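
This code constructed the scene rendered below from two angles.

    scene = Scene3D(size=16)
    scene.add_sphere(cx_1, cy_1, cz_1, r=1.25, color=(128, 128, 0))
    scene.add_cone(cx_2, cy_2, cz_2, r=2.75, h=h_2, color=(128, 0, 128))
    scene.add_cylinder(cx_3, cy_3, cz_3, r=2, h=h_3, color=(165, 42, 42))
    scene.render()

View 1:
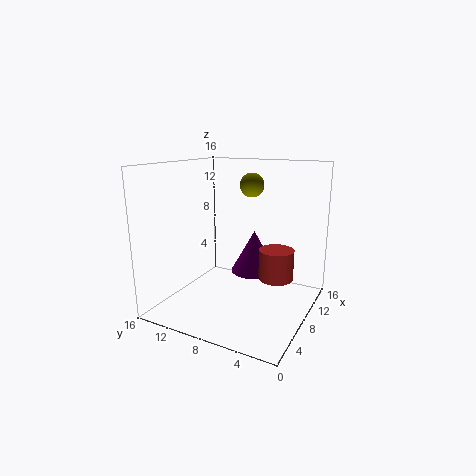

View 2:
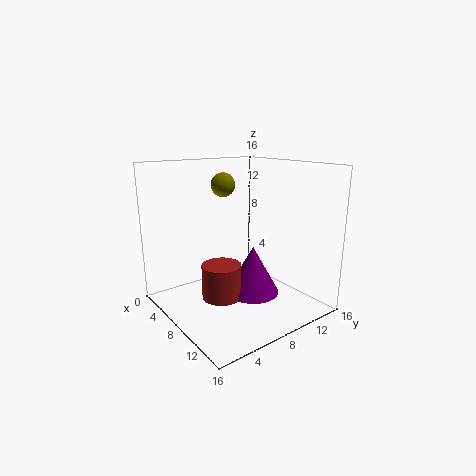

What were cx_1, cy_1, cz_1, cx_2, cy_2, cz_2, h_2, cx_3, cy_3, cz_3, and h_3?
cx_1 = 7.75; cy_1 = 6.25; cz_1 = 14; cx_2 = 11.25; cy_2 = 7.5; cz_2 = 3; h_2 = 5; cx_3 = 10.25; cy_3 = 4.25; cz_3 = 3; h_3 = 3.5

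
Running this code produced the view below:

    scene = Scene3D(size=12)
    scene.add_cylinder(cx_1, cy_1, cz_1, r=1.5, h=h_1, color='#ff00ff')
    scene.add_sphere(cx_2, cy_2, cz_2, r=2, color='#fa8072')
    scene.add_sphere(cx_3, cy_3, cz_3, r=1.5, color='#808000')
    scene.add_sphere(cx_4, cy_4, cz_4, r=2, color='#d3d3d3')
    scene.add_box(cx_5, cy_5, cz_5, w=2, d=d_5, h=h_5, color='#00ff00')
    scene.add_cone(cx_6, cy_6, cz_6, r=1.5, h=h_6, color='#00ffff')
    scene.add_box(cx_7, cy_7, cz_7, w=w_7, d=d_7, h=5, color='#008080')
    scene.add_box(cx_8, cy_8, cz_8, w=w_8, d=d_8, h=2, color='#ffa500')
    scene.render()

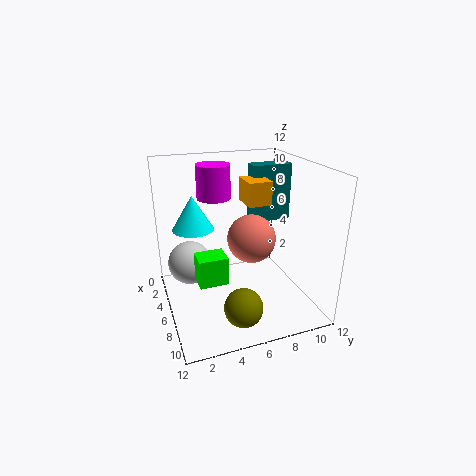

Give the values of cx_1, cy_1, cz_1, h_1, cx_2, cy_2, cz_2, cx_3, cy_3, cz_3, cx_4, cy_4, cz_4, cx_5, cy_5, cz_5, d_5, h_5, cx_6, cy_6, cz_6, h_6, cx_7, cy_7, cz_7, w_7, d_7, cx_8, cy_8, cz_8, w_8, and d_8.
cx_1 = 2.5, cy_1 = 5, cz_1 = 8.5, h_1 = 3, cx_2 = 6.5, cy_2 = 7, cz_2 = 6, cx_3 = 10, cy_3 = 5, cz_3 = 2, cx_4 = 2.5, cy_4 = 2.5, cz_4 = 2.5, cx_5 = 4.5, cy_5 = 2.5, cz_5 = 2, d_5 = 2.5, h_5 = 2.5, cx_6 = 7.5, cy_6 = 2, cz_6 = 8, h_6 = 2.5, cx_7 = 3, cy_7 = 8, cz_7 = 6.5, w_7 = 1.5, d_7 = 3.5, cx_8 = 3.5, cy_8 = 7, cz_8 = 8.5, w_8 = 2.5, d_8 = 2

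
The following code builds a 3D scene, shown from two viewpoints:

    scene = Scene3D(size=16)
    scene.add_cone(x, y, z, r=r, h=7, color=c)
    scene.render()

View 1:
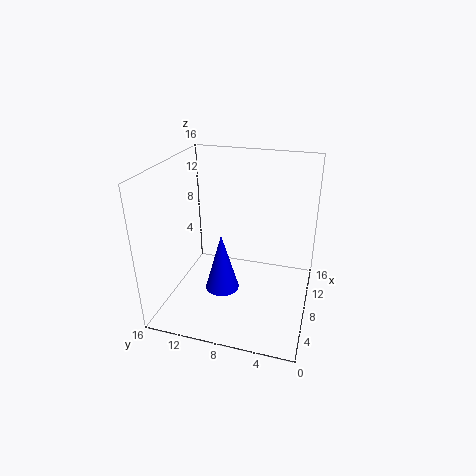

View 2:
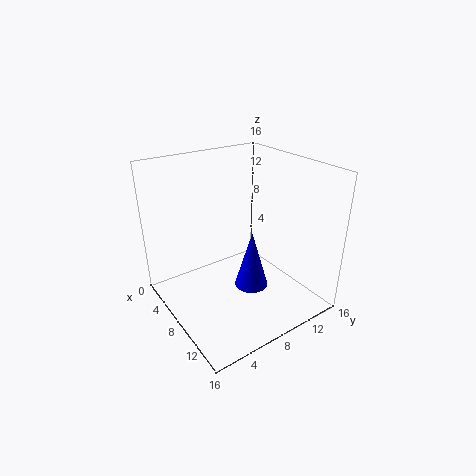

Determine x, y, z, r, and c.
x = 8; y = 10; z = 1; r = 2; c = 'blue'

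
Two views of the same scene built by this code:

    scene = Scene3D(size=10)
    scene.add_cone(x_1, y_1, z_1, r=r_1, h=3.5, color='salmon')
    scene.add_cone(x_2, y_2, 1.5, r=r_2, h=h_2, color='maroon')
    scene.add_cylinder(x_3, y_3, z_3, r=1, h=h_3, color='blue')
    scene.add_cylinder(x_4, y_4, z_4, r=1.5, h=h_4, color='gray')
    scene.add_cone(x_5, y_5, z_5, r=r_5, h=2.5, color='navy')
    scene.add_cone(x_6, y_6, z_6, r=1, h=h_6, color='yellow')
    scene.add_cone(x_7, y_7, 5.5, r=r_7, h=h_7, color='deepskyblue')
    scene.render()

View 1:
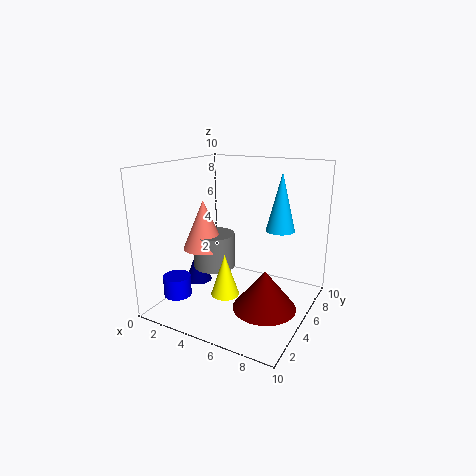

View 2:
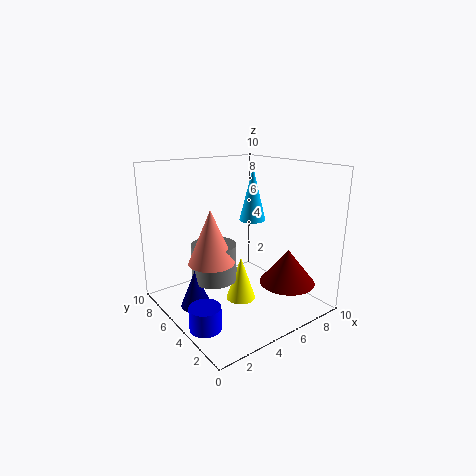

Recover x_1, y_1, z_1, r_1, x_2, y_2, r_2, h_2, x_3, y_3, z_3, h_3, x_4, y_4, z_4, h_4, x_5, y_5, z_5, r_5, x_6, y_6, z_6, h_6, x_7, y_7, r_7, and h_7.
x_1 = 2.5, y_1 = 4.5, z_1 = 4, r_1 = 1.5, x_2 = 8, y_2 = 3, r_2 = 2, h_2 = 2.5, x_3 = 1, y_3 = 3, z_3 = 0.5, h_3 = 1.5, x_4 = 3, y_4 = 5, z_4 = 2.5, h_4 = 2.5, x_5 = 1.5, y_5 = 5, z_5 = 1, r_5 = 1, x_6 = 4.5, y_6 = 4, z_6 = 1, h_6 = 3, x_7 = 7.5, y_7 = 6.5, r_7 = 1, h_7 = 4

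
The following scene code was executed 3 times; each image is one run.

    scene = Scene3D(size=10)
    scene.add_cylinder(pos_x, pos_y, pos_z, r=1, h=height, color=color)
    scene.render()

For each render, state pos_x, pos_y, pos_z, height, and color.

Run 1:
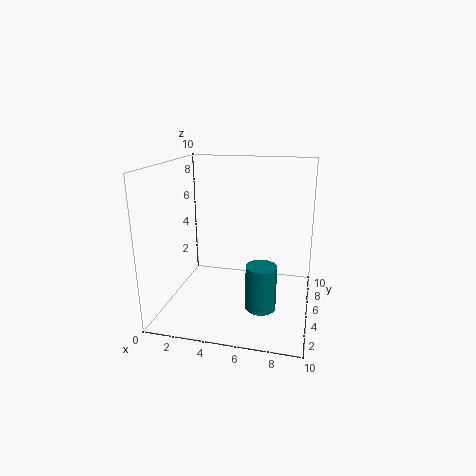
pos_x = 7, pos_y = 3, pos_z = 1, height = 3, color = 'teal'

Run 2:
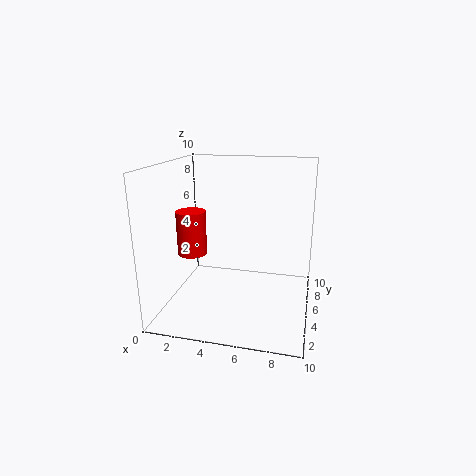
pos_x = 2, pos_y = 4, pos_z = 4, height = 3, color = 'red'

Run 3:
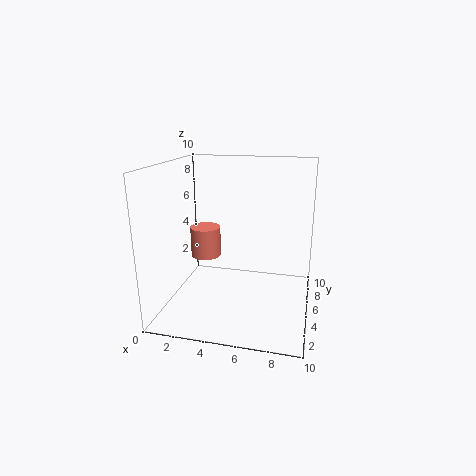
pos_x = 3, pos_y = 4, pos_z = 4, height = 2, color = 'salmon'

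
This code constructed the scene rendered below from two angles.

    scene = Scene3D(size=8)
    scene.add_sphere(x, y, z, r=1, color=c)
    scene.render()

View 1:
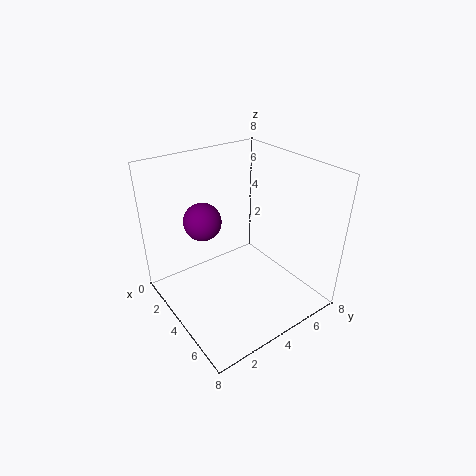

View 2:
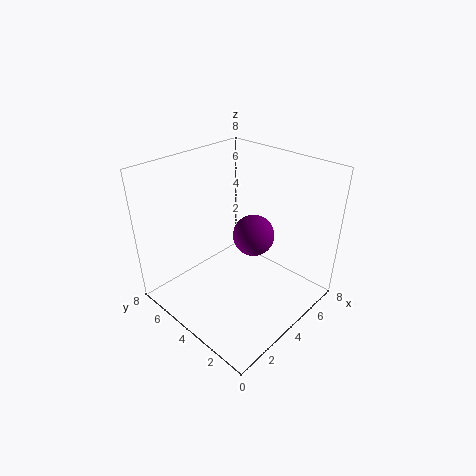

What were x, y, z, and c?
x = 3.25; y = 2.25; z = 5.25; c = 'purple'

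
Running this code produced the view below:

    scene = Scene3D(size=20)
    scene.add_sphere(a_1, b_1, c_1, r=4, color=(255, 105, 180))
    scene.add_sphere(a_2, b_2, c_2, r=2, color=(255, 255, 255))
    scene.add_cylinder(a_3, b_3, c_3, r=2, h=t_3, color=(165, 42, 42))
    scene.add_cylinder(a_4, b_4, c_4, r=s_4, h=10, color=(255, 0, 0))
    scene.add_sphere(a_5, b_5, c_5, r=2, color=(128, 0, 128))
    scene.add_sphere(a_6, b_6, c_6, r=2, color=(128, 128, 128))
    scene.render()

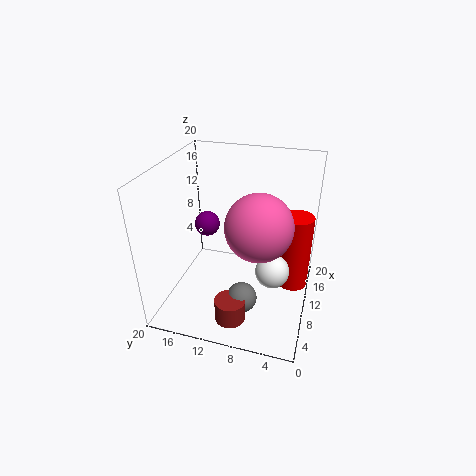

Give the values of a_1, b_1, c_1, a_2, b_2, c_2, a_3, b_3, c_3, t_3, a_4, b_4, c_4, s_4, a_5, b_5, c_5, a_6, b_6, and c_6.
a_1 = 5, b_1 = 6, c_1 = 15, a_2 = 4, b_2 = 4, c_2 = 10, a_3 = 3, b_3 = 9, c_3 = 2, t_3 = 3, a_4 = 9, b_4 = 2, c_4 = 5, s_4 = 2, a_5 = 16, b_5 = 17, c_5 = 8, a_6 = 5, b_6 = 8, c_6 = 4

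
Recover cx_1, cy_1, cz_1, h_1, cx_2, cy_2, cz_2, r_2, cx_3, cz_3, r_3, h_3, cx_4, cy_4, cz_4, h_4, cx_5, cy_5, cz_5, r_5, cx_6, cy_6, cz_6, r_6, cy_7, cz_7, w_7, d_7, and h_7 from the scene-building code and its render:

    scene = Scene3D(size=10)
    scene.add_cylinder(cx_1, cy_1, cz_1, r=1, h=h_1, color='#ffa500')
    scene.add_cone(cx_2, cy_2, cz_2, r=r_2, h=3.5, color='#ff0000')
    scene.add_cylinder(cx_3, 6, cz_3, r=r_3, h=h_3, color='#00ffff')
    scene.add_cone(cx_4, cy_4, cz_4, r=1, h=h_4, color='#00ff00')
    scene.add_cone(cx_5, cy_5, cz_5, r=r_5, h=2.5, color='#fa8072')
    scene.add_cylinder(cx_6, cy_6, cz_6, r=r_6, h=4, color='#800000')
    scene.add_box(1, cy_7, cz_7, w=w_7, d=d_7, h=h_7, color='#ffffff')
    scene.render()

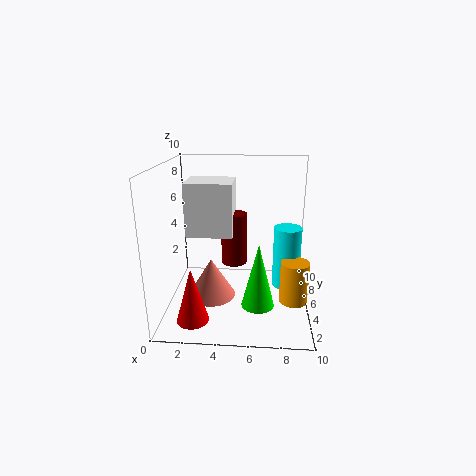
cx_1 = 9
cy_1 = 4.5
cz_1 = 0.5
h_1 = 3
cx_2 = 2.5
cy_2 = 1
cz_2 = 1
r_2 = 1
cx_3 = 8.5
cz_3 = 1
r_3 = 1
h_3 = 4.5
cx_4 = 6.5
cy_4 = 1.5
cz_4 = 2
h_4 = 4
cx_5 = 3.5
cy_5 = 2.5
cz_5 = 2
r_5 = 1.5
cx_6 = 4.5
cy_6 = 7.5
cz_6 = 2
r_6 = 1
cy_7 = 6
cz_7 = 4.5
w_7 = 3.5
d_7 = 3
h_7 = 4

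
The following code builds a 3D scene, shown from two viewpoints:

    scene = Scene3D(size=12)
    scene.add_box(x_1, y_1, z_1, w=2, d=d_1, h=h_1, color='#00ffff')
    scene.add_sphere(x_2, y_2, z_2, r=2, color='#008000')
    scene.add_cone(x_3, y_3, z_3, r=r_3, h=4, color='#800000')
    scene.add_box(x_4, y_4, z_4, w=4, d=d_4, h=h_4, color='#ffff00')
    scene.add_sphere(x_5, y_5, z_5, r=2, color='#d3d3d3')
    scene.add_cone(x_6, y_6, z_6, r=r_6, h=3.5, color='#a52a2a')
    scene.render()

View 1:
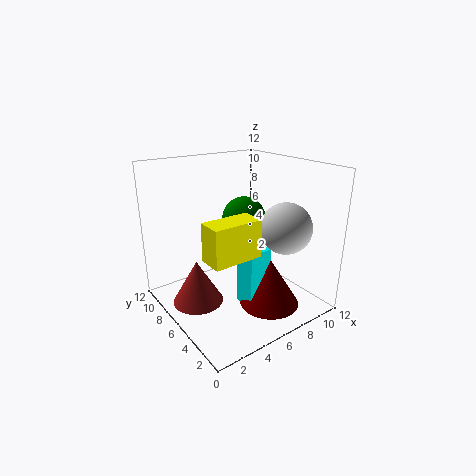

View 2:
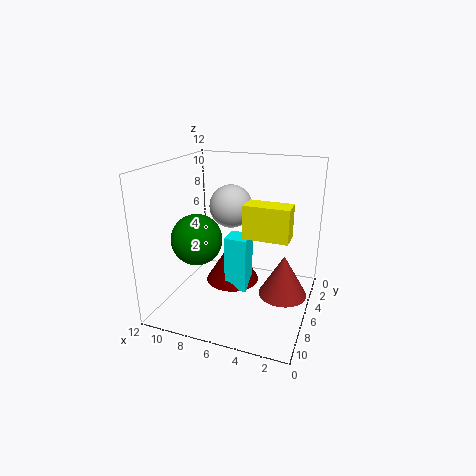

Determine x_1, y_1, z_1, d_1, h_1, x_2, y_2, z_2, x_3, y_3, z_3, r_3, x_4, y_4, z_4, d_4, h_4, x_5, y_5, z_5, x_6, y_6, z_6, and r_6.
x_1 = 5.5; y_1 = 3.5; z_1 = 0.5; d_1 = 2; h_1 = 5; x_2 = 8.5; y_2 = 8.5; z_2 = 6.5; x_3 = 7.5; y_3 = 3.5; z_3 = 0.5; r_3 = 2.5; x_4 = 2; y_4 = 3; z_4 = 5.5; d_4 = 2; h_4 = 3; x_5 = 8; y_5 = 2.5; z_5 = 7.5; x_6 = 2; y_6 = 6; z_6 = 1.5; r_6 = 2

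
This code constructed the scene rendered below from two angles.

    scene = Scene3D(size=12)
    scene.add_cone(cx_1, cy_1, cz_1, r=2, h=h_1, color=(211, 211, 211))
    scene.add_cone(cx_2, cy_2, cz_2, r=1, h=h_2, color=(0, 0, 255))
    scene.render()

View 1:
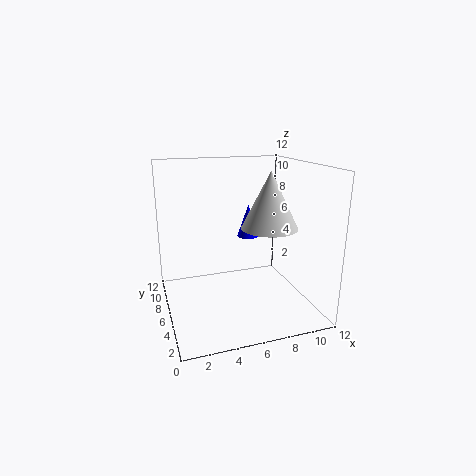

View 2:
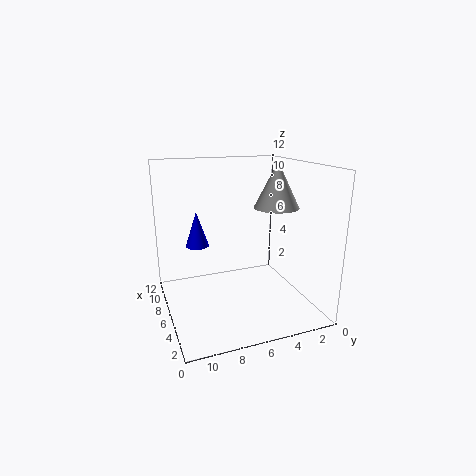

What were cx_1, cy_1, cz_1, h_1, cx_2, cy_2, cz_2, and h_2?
cx_1 = 7, cy_1 = 2, cz_1 = 8, h_1 = 4, cx_2 = 8, cy_2 = 9, cz_2 = 5, h_2 = 3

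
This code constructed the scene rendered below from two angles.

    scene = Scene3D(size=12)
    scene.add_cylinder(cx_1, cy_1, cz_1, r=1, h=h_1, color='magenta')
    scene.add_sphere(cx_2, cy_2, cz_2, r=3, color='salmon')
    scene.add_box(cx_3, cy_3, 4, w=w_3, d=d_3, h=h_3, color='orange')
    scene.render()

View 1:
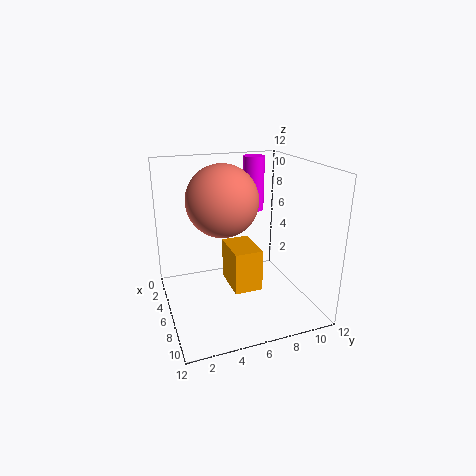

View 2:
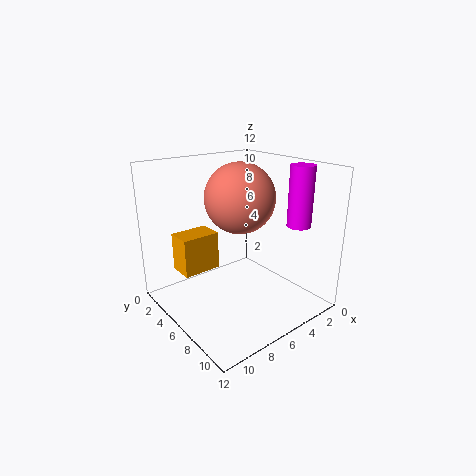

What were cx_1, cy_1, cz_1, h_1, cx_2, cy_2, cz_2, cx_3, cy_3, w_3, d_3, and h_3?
cx_1 = 2
cy_1 = 9
cz_1 = 7
h_1 = 5
cx_2 = 5
cy_2 = 5
cz_2 = 9
cx_3 = 8
cy_3 = 4
w_3 = 3
d_3 = 2
h_3 = 3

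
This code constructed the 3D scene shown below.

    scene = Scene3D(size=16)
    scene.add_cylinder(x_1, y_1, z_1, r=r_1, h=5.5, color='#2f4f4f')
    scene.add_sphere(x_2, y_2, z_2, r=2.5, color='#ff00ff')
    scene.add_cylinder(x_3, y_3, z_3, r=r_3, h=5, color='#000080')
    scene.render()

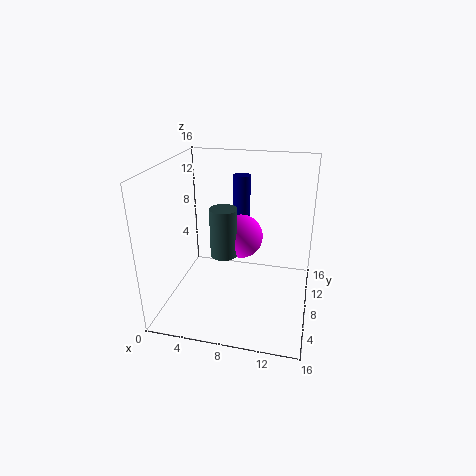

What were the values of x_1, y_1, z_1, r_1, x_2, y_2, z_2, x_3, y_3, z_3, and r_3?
x_1 = 6.5, y_1 = 7.5, z_1 = 6, r_1 = 1.5, x_2 = 8, y_2 = 9.5, z_2 = 7.5, x_3 = 7.5, y_3 = 12, z_3 = 9, r_3 = 1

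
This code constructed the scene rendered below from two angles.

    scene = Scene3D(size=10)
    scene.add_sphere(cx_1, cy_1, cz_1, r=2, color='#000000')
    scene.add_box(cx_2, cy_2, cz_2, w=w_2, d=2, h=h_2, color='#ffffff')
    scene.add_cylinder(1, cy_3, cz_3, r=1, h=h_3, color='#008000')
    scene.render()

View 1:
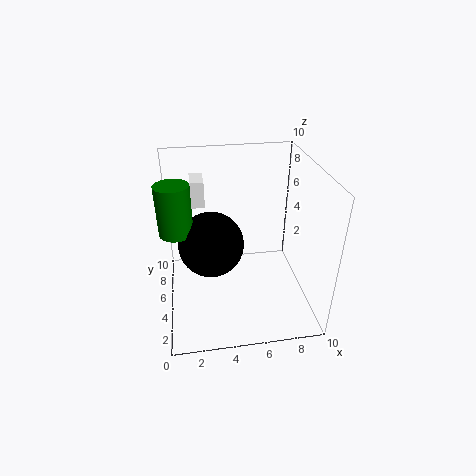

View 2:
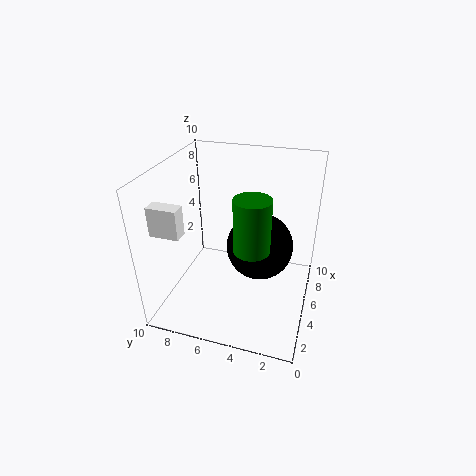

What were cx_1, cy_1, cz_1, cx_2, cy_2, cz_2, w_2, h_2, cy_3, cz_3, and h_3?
cx_1 = 3; cy_1 = 3; cz_1 = 6; cx_2 = 2; cy_2 = 8; cz_2 = 6; w_2 = 1; h_2 = 2; cy_3 = 3; cz_3 = 7; h_3 = 3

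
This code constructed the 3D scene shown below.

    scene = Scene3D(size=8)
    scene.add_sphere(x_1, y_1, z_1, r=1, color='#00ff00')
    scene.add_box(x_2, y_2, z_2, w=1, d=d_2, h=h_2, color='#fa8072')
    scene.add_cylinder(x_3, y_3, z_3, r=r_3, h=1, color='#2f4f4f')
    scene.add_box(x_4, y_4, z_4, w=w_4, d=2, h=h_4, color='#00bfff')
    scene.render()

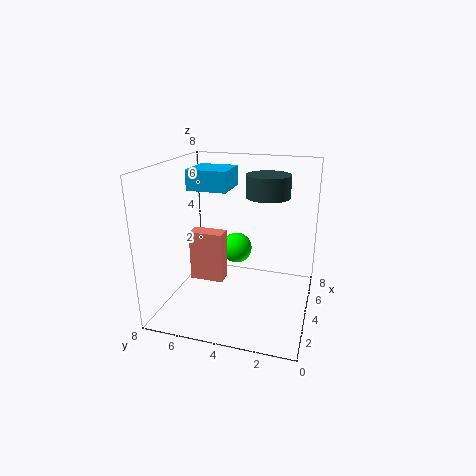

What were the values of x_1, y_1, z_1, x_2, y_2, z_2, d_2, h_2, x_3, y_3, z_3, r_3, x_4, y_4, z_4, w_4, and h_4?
x_1 = 7, y_1 = 5, z_1 = 2, x_2 = 4, y_2 = 5, z_2 = 1, d_2 = 2, h_2 = 3, x_3 = 2, y_3 = 2, z_3 = 7, r_3 = 1, x_4 = 2, y_4 = 4, z_4 = 7, w_4 = 2, h_4 = 1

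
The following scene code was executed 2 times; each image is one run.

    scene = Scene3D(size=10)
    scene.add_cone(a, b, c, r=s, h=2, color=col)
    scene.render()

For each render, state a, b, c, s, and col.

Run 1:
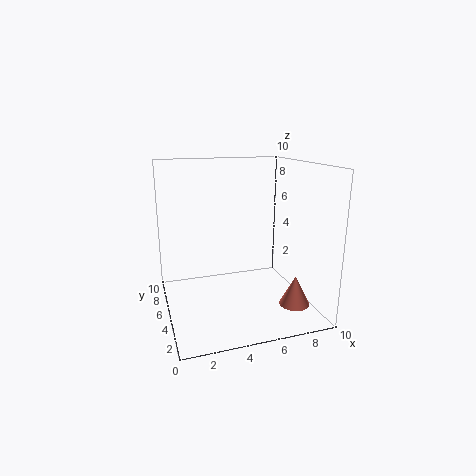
a = 8; b = 2; c = 1; s = 1; col = 'salmon'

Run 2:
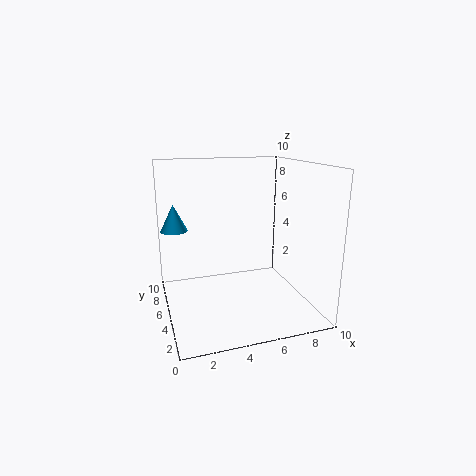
a = 1; b = 8; c = 5; s = 1; col = 'deepskyblue'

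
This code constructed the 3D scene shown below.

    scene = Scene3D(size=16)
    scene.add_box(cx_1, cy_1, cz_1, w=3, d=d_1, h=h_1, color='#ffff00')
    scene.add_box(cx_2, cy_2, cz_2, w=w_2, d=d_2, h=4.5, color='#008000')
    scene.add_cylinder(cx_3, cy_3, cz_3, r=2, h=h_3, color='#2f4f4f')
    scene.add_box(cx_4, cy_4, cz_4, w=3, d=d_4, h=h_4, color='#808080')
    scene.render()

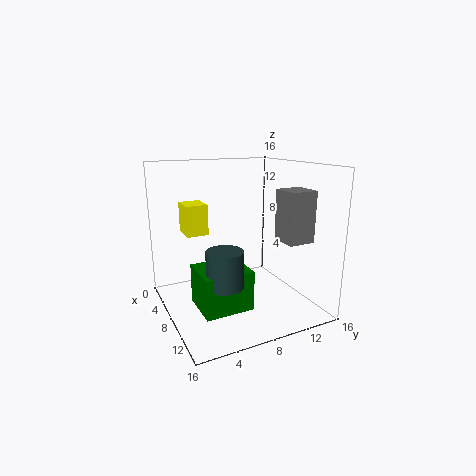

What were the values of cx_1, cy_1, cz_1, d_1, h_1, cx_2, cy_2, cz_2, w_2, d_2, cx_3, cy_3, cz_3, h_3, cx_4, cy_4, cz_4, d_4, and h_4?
cx_1 = 2.5
cy_1 = 3
cz_1 = 8
d_1 = 2.5
h_1 = 3.5
cx_2 = 6
cy_2 = 3
cz_2 = 0.5
w_2 = 5
d_2 = 5.5
cx_3 = 10
cy_3 = 5.5
cz_3 = 3.5
h_3 = 4
cx_4 = 10
cy_4 = 11.5
cz_4 = 8
d_4 = 3
h_4 = 5.5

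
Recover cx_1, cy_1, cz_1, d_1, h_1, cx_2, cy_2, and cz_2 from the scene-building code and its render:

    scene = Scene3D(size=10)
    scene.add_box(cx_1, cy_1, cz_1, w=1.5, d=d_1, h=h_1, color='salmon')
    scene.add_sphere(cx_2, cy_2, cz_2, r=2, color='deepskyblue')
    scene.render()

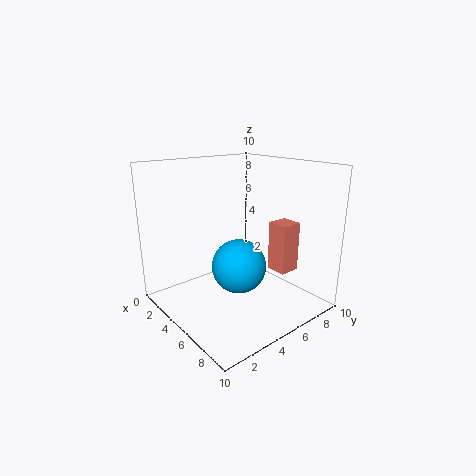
cx_1 = 6, cy_1 = 7, cz_1 = 2.5, d_1 = 1.5, h_1 = 3.5, cx_2 = 4.5, cy_2 = 5.5, cz_2 = 2.5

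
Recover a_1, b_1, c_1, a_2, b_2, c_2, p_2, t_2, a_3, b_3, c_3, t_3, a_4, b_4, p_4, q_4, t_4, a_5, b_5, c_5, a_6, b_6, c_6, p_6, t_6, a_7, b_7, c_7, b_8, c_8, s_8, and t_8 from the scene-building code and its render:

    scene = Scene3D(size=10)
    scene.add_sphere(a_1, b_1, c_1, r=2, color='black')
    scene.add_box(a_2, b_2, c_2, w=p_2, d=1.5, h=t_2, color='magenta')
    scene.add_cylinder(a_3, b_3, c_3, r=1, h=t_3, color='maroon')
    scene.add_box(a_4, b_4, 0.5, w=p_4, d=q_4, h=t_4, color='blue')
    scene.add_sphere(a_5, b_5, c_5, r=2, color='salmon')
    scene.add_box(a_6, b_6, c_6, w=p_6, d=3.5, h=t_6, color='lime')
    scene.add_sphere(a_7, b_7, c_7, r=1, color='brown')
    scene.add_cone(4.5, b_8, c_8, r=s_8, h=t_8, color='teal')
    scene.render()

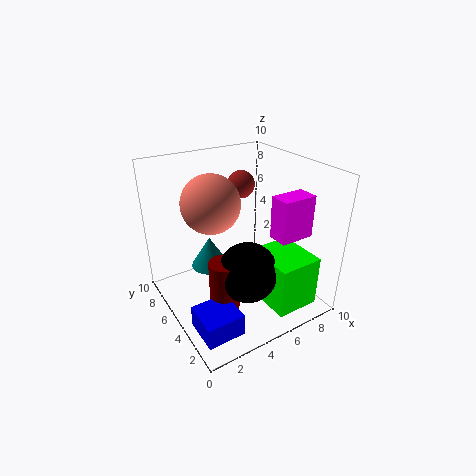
a_1 = 4.5, b_1 = 3, c_1 = 3.5, a_2 = 7, b_2 = 2.5, c_2 = 5, p_2 = 2.5, t_2 = 3, a_3 = 3, b_3 = 3.5, c_3 = 1, t_3 = 3.5, a_4 = 0.5, b_4 = 1, p_4 = 2.5, q_4 = 2.5, t_4 = 1.5, a_5 = 3.5, b_5 = 6, c_5 = 7.5, a_6 = 5.5, b_6 = 0.5, c_6 = 1, p_6 = 3, t_6 = 3.5, a_7 = 6.5, b_7 = 7, c_7 = 8, b_8 = 8.5, c_8 = 1, s_8 = 1.5, t_8 = 2.5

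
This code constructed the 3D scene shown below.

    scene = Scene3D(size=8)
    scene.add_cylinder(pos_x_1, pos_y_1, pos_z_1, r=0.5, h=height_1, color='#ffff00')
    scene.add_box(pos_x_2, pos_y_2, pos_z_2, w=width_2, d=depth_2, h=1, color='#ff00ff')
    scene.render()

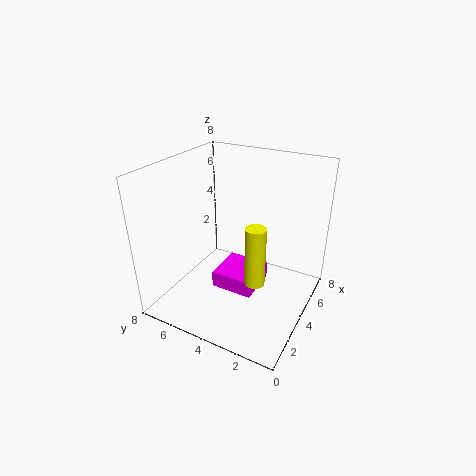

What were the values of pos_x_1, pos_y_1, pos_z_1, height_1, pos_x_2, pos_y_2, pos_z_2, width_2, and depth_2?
pos_x_1 = 2; pos_y_1 = 2; pos_z_1 = 3; height_1 = 3; pos_x_2 = 3.5; pos_y_2 = 3; pos_z_2 = 0.5; width_2 = 2.5; depth_2 = 2.5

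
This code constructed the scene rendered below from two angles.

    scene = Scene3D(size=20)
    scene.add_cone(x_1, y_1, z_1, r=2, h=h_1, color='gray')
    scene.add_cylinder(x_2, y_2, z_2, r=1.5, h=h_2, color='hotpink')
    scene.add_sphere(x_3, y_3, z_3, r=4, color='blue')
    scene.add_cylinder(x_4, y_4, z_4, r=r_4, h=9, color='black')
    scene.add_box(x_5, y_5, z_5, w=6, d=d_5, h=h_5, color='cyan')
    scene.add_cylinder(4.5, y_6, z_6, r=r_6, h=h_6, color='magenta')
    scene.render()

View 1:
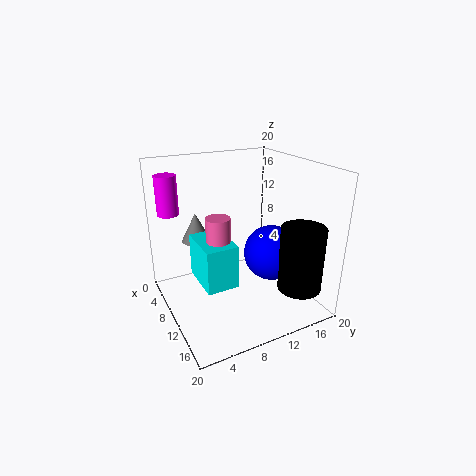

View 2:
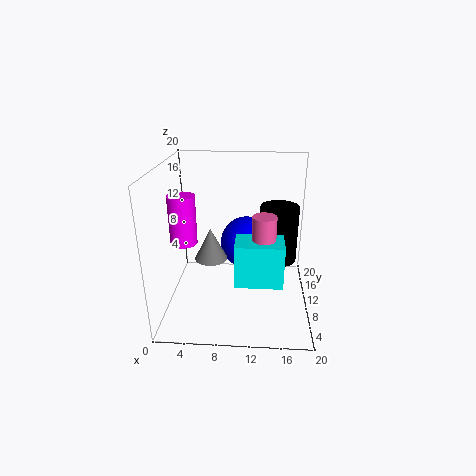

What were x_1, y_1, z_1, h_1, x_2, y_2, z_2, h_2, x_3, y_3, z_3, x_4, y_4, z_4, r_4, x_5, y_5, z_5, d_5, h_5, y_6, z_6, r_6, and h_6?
x_1 = 7
y_1 = 5
z_1 = 9.5
h_1 = 4
x_2 = 13.5
y_2 = 5.5
z_2 = 11
h_2 = 4
x_3 = 11
y_3 = 15
z_3 = 7
x_4 = 16
y_4 = 16.5
z_4 = 3.5
r_4 = 3
x_5 = 10
y_5 = 3
z_5 = 6.5
d_5 = 4
h_5 = 5.5
y_6 = 2
z_6 = 13
r_6 = 1.5
h_6 = 5.5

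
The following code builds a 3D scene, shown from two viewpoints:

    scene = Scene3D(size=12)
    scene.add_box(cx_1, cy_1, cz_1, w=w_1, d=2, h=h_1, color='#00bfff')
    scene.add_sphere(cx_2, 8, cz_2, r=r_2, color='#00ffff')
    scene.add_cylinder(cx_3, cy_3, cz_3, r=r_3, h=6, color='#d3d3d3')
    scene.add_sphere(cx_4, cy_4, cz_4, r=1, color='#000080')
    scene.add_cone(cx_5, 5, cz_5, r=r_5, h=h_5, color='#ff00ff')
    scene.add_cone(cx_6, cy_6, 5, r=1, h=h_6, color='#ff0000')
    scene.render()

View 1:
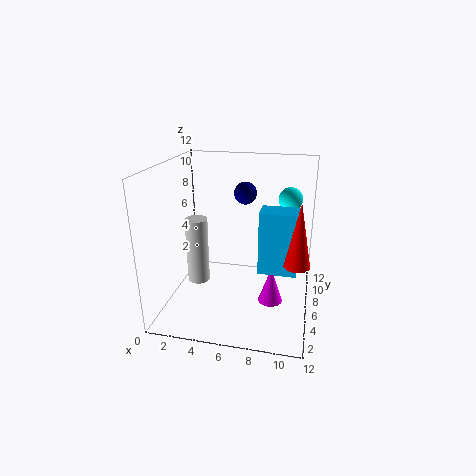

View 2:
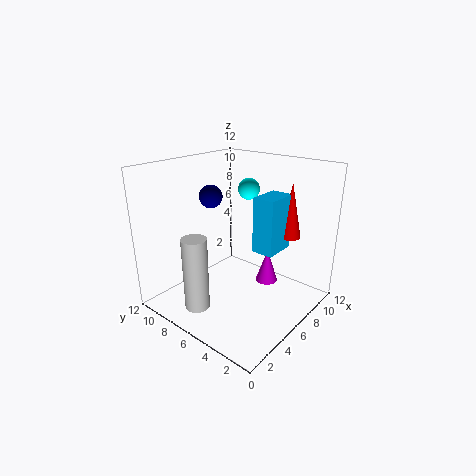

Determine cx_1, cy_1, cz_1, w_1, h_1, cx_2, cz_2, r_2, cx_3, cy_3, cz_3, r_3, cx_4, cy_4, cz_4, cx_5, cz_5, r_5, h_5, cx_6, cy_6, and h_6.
cx_1 = 8
cy_1 = 4
cz_1 = 4
w_1 = 3
h_1 = 5
cx_2 = 10
cz_2 = 9
r_2 = 1
cx_3 = 2
cy_3 = 7
cz_3 = 1
r_3 = 1
cx_4 = 6
cy_4 = 9
cz_4 = 9
cx_5 = 9
cz_5 = 1
r_5 = 1
h_5 = 3
cx_6 = 11
cy_6 = 4
h_6 = 5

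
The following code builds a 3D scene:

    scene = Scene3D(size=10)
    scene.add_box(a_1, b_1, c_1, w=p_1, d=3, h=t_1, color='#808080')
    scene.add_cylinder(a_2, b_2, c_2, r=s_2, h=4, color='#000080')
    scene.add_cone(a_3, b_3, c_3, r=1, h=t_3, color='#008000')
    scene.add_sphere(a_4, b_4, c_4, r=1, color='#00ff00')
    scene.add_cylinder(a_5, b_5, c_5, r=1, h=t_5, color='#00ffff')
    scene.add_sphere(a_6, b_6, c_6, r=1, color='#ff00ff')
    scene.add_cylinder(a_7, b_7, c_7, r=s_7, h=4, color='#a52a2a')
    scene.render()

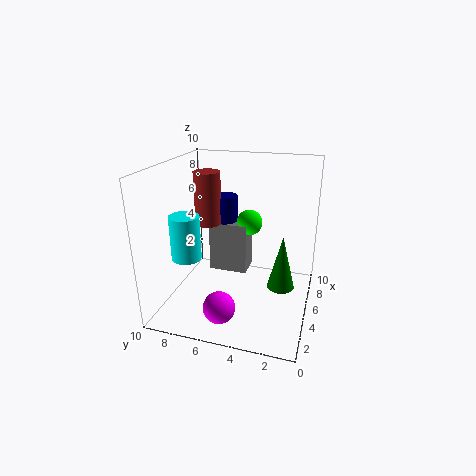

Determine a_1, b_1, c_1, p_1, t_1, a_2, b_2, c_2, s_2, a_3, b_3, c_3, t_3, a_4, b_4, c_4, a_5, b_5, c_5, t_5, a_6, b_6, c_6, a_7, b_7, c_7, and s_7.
a_1 = 7, b_1 = 5, c_1 = 1, p_1 = 2, t_1 = 4, a_2 = 8, b_2 = 7, c_2 = 3, s_2 = 1, a_3 = 6, b_3 = 2, c_3 = 1, t_3 = 4, a_4 = 8, b_4 = 5, c_4 = 5, a_5 = 3, b_5 = 8, c_5 = 4, t_5 = 3, a_6 = 1, b_6 = 5, c_6 = 2, a_7 = 7, b_7 = 8, c_7 = 5, s_7 = 1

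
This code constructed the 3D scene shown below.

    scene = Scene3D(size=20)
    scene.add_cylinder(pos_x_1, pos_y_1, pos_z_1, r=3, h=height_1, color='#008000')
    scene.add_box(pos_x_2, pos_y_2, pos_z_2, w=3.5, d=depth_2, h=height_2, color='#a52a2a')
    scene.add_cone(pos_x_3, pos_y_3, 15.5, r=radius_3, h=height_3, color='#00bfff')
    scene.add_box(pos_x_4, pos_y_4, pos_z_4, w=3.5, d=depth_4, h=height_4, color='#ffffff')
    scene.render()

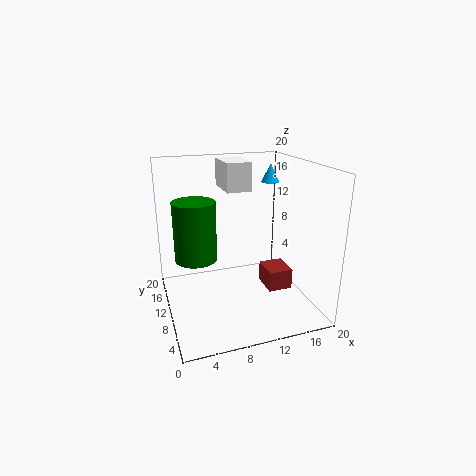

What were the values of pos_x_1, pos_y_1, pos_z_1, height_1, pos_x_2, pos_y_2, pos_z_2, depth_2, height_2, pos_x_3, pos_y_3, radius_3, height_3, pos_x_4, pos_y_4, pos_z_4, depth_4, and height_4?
pos_x_1 = 4.5, pos_y_1 = 12.5, pos_z_1 = 6.5, height_1 = 8.5, pos_x_2 = 14, pos_y_2 = 7.5, pos_z_2 = 2, depth_2 = 4, height_2 = 3, pos_x_3 = 18.5, pos_y_3 = 18.5, radius_3 = 1.5, height_3 = 3, pos_x_4 = 9, pos_y_4 = 11.5, pos_z_4 = 16, depth_4 = 6, height_4 = 4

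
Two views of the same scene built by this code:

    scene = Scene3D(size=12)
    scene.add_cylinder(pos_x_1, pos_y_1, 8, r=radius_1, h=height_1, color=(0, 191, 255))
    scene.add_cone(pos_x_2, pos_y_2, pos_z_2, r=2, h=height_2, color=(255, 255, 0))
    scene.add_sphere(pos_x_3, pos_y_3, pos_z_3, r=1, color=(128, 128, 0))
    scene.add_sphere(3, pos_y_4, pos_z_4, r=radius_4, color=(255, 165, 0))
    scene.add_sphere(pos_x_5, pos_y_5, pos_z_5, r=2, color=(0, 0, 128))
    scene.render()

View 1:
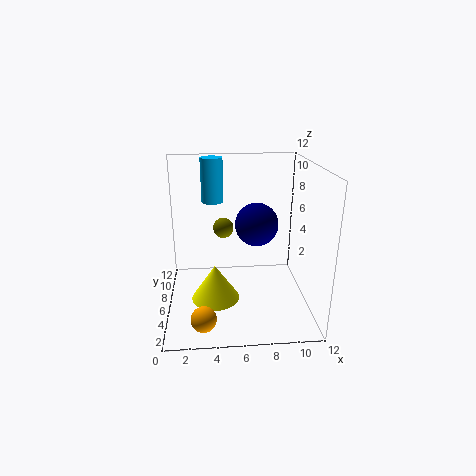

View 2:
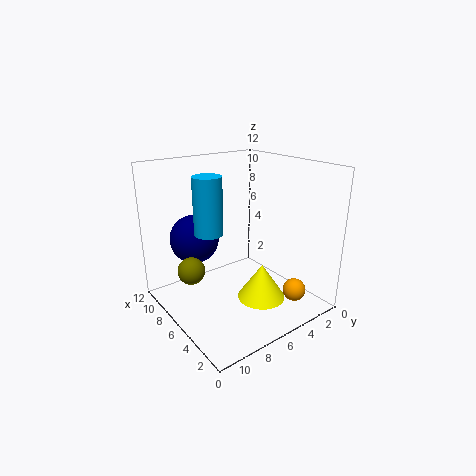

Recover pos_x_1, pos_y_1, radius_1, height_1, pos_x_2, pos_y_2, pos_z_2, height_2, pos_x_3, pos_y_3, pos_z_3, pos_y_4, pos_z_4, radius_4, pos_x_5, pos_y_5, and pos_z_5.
pos_x_1 = 4, pos_y_1 = 10, radius_1 = 1, height_1 = 4, pos_x_2 = 4, pos_y_2 = 5, pos_z_2 = 1, height_2 = 3, pos_x_3 = 5, pos_y_3 = 11, pos_z_3 = 5, pos_y_4 = 2, pos_z_4 = 1, radius_4 = 1, pos_x_5 = 8, pos_y_5 = 9, pos_z_5 = 6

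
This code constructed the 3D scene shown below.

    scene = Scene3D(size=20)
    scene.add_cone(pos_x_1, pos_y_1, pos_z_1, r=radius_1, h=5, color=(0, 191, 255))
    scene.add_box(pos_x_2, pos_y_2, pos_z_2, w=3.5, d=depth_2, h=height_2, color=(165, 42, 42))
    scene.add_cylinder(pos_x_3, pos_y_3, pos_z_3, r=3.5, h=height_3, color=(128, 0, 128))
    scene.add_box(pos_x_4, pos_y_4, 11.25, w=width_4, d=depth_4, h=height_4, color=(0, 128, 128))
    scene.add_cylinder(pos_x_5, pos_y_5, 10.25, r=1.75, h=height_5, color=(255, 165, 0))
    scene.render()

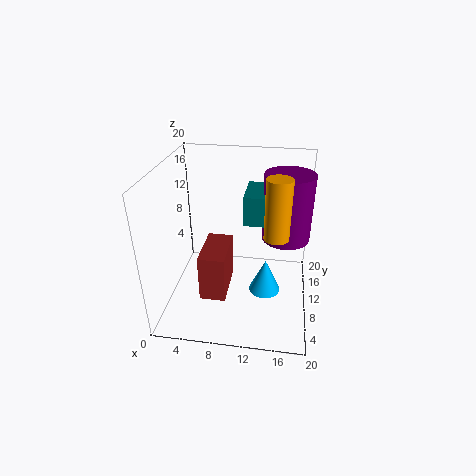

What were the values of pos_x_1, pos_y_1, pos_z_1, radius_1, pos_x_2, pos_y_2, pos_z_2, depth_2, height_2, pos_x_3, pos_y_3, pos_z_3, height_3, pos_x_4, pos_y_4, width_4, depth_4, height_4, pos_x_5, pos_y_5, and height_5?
pos_x_1 = 14; pos_y_1 = 9.75; pos_z_1 = 1.75; radius_1 = 2.25; pos_x_2 = 5.5; pos_y_2 = 4.75; pos_z_2 = 3; depth_2 = 6.75; height_2 = 6.5; pos_x_3 = 16.5; pos_y_3 = 13.75; pos_z_3 = 8.5; height_3 = 9.75; pos_x_4 = 10.5; pos_y_4 = 11.25; width_4 = 6.5; depth_4 = 6.25; height_4 = 4.25; pos_x_5 = 15.25; pos_y_5 = 10.25; height_5 = 8.5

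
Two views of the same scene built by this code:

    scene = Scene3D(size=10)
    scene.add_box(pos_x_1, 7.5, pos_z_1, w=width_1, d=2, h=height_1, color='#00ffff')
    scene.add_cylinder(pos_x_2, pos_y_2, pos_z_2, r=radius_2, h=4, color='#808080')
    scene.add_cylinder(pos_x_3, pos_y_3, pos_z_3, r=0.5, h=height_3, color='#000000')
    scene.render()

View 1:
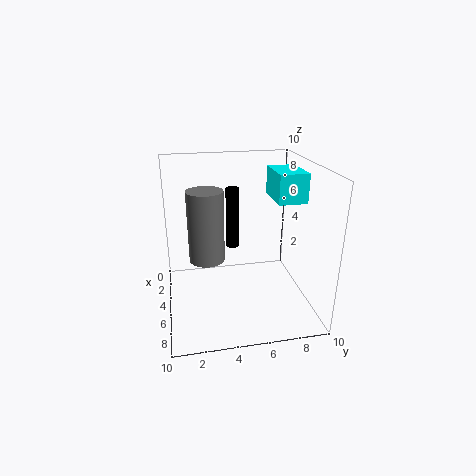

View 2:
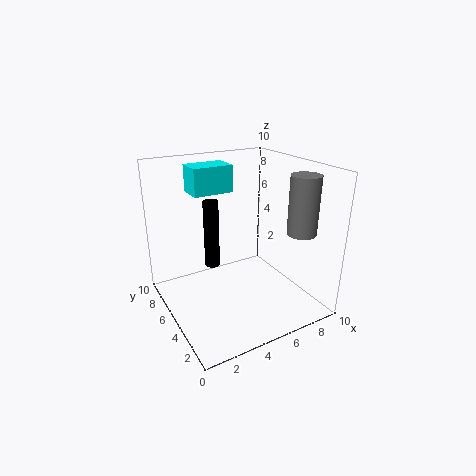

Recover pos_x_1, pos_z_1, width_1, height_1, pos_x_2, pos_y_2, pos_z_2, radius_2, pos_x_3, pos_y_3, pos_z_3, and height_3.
pos_x_1 = 3, pos_z_1 = 7.5, width_1 = 3, height_1 = 2, pos_x_2 = 8.5, pos_y_2 = 2.5, pos_z_2 = 5.5, radius_2 = 1, pos_x_3 = 3, pos_y_3 = 5, pos_z_3 = 3.5, height_3 = 4.5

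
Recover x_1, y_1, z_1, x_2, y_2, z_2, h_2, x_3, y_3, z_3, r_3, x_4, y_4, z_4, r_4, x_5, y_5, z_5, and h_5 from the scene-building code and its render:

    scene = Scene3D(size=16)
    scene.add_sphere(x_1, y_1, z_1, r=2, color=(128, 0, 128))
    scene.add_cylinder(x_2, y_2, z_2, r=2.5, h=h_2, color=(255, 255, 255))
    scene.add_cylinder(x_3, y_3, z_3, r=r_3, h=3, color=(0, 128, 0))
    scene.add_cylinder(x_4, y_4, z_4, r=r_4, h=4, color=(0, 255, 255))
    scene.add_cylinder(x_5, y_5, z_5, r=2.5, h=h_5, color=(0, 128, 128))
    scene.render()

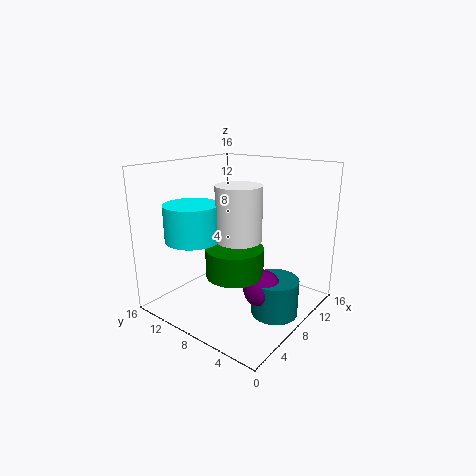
x_1 = 7; y_1 = 4; z_1 = 3.5; x_2 = 7.5; y_2 = 7.5; z_2 = 8; h_2 = 6; x_3 = 5.5; y_3 = 6.5; z_3 = 5; r_3 = 3; x_4 = 4.5; y_4 = 11.5; z_4 = 8; r_4 = 3; x_5 = 8; y_5 = 3; z_5 = 0.5; h_5 = 4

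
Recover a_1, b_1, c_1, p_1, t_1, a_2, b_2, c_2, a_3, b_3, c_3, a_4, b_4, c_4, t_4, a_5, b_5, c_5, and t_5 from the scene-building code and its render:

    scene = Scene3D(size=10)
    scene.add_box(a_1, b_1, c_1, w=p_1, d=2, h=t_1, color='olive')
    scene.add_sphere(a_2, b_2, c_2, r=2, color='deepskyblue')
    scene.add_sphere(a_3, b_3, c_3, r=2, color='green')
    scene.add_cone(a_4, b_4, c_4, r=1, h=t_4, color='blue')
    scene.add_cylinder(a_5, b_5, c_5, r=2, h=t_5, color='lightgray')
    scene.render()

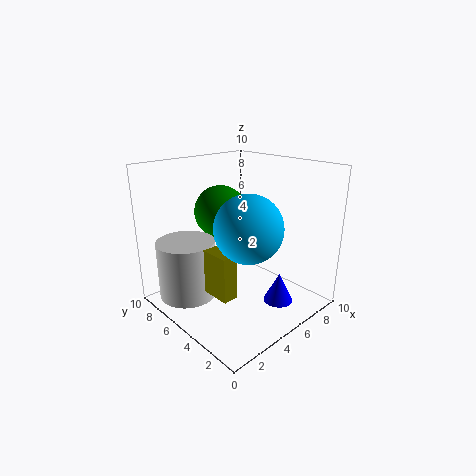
a_1 = 2, b_1 = 3, c_1 = 2, p_1 = 1, t_1 = 3, a_2 = 3, b_2 = 2, c_2 = 7, a_3 = 6, b_3 = 8, c_3 = 6, a_4 = 6, b_4 = 2, c_4 = 1, t_4 = 2, a_5 = 2, b_5 = 7, c_5 = 1, t_5 = 4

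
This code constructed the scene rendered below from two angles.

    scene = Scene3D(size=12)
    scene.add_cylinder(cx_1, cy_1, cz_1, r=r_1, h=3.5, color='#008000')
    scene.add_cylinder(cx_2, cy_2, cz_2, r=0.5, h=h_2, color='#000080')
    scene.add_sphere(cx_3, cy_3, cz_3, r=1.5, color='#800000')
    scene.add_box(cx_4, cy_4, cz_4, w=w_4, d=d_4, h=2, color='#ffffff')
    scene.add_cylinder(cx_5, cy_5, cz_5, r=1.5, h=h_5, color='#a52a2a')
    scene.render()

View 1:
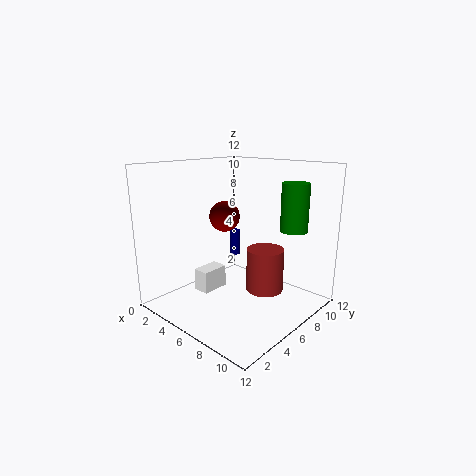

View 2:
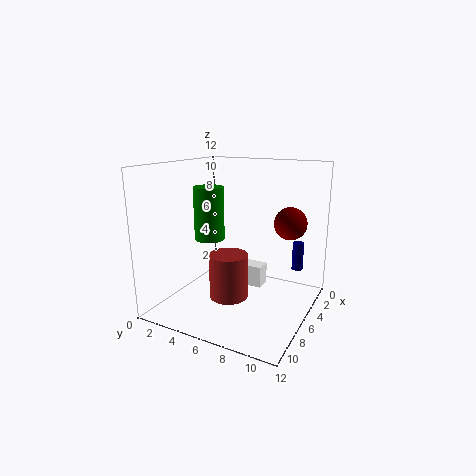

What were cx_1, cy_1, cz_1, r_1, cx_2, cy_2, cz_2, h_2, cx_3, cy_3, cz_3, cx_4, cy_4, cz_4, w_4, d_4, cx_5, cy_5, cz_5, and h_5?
cx_1 = 11
cy_1 = 6.5
cz_1 = 7.5
r_1 = 1
cx_2 = 2
cy_2 = 10
cz_2 = 2.5
h_2 = 2.5
cx_3 = 1.5
cy_3 = 9
cz_3 = 6.5
cx_4 = 2
cy_4 = 4.5
cz_4 = 0.5
w_4 = 1.5
d_4 = 2.5
cx_5 = 8.5
cy_5 = 6.5
cz_5 = 2
h_5 = 3.5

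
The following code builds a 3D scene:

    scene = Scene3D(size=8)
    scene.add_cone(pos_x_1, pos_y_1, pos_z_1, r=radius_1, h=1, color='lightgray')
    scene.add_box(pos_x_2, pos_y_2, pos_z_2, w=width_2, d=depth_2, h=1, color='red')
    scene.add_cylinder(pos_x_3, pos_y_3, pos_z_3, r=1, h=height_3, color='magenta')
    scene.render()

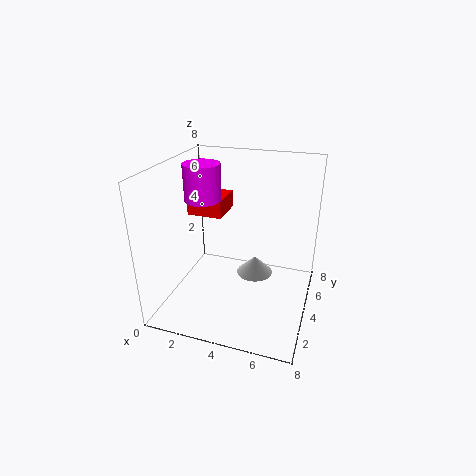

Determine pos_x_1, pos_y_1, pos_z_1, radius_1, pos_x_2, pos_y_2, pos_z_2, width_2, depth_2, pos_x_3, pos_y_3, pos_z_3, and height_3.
pos_x_1 = 5; pos_y_1 = 4; pos_z_1 = 2; radius_1 = 1; pos_x_2 = 1; pos_y_2 = 4; pos_z_2 = 5; width_2 = 2; depth_2 = 2; pos_x_3 = 2; pos_y_3 = 4; pos_z_3 = 6; height_3 = 2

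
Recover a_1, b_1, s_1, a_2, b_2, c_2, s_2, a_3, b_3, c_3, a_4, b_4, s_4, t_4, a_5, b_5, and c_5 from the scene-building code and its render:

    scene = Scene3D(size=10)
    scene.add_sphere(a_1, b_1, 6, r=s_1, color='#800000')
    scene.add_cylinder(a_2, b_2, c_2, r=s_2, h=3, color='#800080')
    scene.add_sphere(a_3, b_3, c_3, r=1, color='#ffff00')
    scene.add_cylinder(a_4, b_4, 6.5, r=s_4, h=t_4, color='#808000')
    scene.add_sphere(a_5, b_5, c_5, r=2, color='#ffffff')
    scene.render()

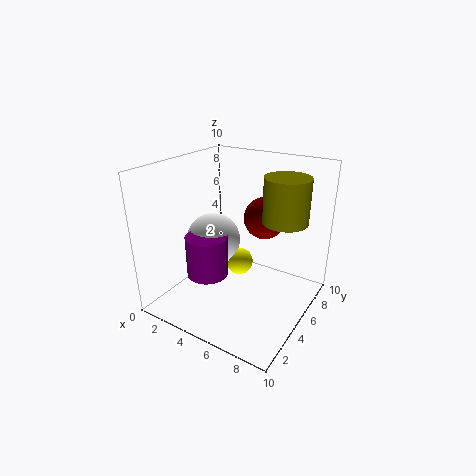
a_1 = 6
b_1 = 7
s_1 = 1.5
a_2 = 3
b_2 = 4
c_2 = 2
s_2 = 1.5
a_3 = 4.5
b_3 = 6
c_3 = 2.5
a_4 = 8
b_4 = 6
s_4 = 1.5
t_4 = 3
a_5 = 2.5
b_5 = 5.5
c_5 = 4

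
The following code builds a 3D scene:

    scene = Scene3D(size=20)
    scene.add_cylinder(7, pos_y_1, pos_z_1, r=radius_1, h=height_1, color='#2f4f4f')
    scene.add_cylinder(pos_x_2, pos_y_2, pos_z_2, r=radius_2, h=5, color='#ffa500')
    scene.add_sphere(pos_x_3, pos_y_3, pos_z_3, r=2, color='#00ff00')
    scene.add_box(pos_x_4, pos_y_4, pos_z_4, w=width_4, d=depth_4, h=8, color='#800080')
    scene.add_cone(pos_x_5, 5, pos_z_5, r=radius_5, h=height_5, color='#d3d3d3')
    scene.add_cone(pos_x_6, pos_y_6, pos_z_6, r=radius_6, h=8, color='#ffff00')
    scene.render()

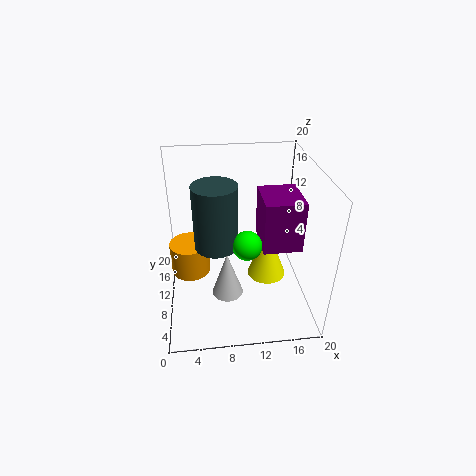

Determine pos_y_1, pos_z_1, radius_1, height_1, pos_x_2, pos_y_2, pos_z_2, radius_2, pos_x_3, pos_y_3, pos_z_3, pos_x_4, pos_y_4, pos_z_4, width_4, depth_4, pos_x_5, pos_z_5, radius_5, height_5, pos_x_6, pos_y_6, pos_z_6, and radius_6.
pos_y_1 = 10, pos_z_1 = 9, radius_1 = 3, height_1 = 9, pos_x_2 = 3, pos_y_2 = 14, pos_z_2 = 2, radius_2 = 3, pos_x_3 = 11, pos_y_3 = 8, pos_z_3 = 10, pos_x_4 = 14, pos_y_4 = 11, pos_z_4 = 6, width_4 = 6, depth_4 = 7, pos_x_5 = 8, pos_z_5 = 5, radius_5 = 2, height_5 = 6, pos_x_6 = 15, pos_y_6 = 13, pos_z_6 = 1, radius_6 = 3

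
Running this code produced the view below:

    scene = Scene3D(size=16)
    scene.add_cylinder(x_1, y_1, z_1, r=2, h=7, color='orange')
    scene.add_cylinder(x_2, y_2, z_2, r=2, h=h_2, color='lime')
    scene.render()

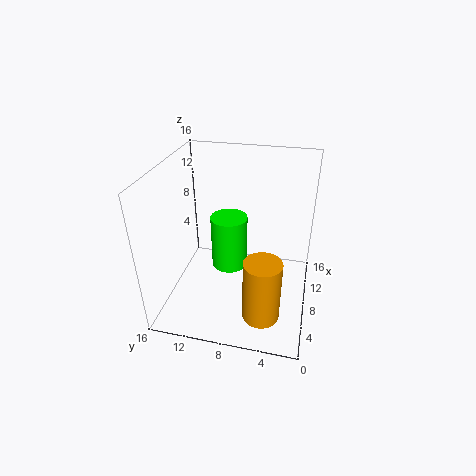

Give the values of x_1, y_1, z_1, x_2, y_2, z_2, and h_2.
x_1 = 4; y_1 = 4.5; z_1 = 1; x_2 = 8; y_2 = 9; z_2 = 4.5; h_2 = 6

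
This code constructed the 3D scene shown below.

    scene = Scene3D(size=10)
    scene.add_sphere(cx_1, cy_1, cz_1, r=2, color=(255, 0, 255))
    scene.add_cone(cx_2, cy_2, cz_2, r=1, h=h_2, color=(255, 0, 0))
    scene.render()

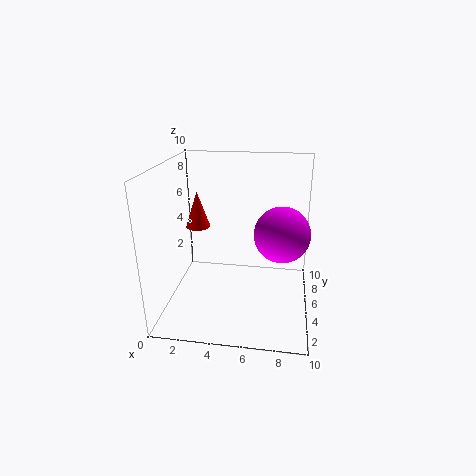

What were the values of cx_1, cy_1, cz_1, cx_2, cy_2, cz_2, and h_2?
cx_1 = 8; cy_1 = 6; cz_1 = 5; cx_2 = 1; cy_2 = 9; cz_2 = 4; h_2 = 3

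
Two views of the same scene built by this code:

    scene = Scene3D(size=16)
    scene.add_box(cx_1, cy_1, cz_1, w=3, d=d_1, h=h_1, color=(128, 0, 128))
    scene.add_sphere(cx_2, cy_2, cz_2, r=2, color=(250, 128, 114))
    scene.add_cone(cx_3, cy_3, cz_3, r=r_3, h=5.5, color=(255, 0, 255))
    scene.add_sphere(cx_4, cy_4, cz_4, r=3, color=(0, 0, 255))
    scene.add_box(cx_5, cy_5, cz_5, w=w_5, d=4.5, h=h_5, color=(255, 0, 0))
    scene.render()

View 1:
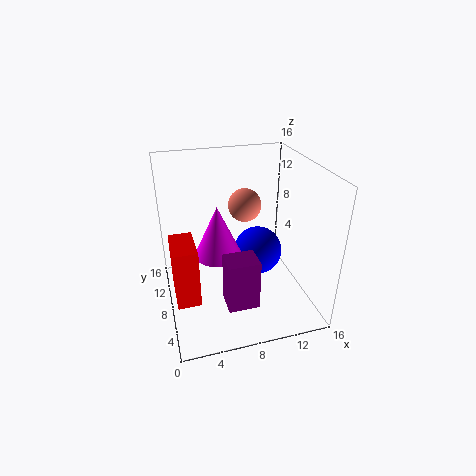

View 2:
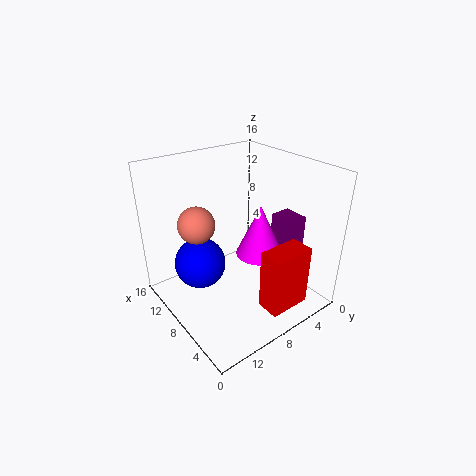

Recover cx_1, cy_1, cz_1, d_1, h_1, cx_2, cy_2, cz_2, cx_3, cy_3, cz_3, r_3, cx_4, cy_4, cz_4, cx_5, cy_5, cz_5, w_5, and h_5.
cx_1 = 5; cy_1 = 0.5; cz_1 = 4.5; d_1 = 2.5; h_1 = 5; cx_2 = 10; cy_2 = 12; cz_2 = 10; cx_3 = 5.5; cy_3 = 7; cz_3 = 7; r_3 = 2.5; cx_4 = 11.5; cy_4 = 11; cz_4 = 4; cx_5 = 0.5; cy_5 = 4.5; cz_5 = 2.5; w_5 = 2.5; h_5 = 6.5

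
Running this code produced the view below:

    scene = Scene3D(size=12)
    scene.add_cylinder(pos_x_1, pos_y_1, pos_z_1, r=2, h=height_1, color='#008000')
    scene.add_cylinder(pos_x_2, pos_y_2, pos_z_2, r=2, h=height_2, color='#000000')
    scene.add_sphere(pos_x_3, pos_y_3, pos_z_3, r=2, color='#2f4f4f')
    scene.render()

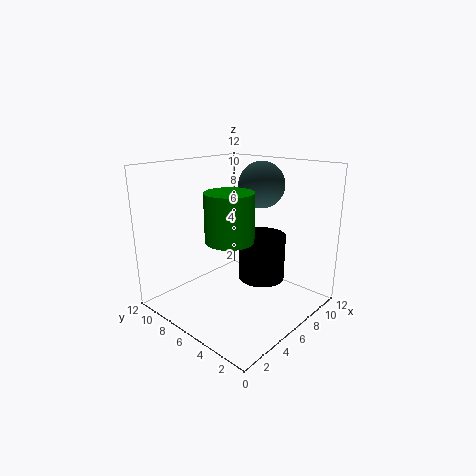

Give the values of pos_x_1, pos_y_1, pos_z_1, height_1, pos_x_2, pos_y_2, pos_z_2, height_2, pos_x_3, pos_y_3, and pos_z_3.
pos_x_1 = 5
pos_y_1 = 6
pos_z_1 = 6
height_1 = 4
pos_x_2 = 8
pos_y_2 = 5
pos_z_2 = 2
height_2 = 4
pos_x_3 = 9
pos_y_3 = 6
pos_z_3 = 10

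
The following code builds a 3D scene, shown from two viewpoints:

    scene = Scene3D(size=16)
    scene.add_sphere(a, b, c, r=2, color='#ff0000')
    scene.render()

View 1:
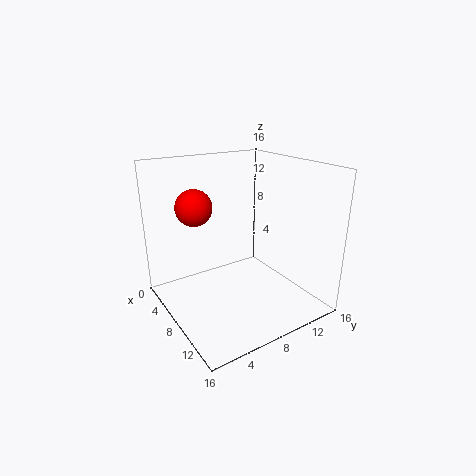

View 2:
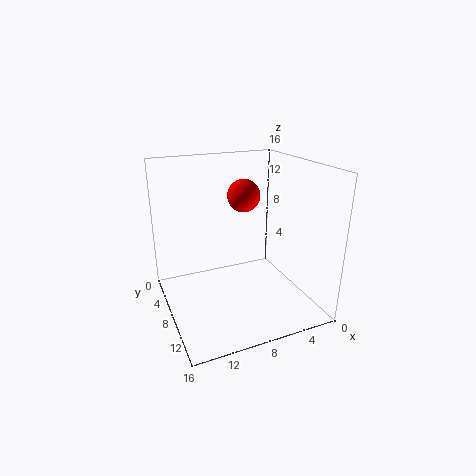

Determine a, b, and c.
a = 5.5, b = 4, c = 11.5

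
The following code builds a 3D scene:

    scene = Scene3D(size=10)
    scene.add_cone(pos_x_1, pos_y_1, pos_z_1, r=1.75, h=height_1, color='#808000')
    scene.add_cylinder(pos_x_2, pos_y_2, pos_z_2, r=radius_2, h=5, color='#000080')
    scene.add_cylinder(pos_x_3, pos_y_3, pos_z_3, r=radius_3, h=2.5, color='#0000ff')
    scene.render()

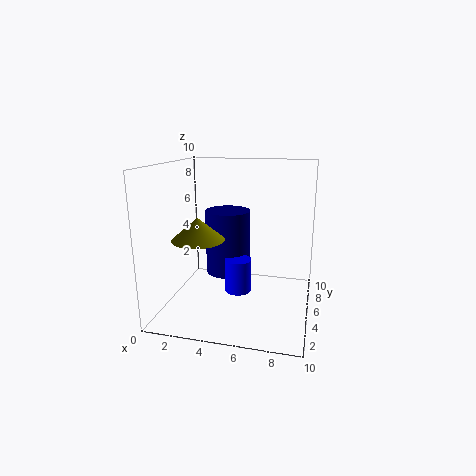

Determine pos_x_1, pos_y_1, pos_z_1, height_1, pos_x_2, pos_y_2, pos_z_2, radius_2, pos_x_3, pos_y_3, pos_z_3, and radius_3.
pos_x_1 = 2.75, pos_y_1 = 3.25, pos_z_1 = 5.25, height_1 = 1.5, pos_x_2 = 3.5, pos_y_2 = 7.75, pos_z_2 = 1.25, radius_2 = 1.75, pos_x_3 = 4.75, pos_y_3 = 6, pos_z_3 = 0.5, radius_3 = 1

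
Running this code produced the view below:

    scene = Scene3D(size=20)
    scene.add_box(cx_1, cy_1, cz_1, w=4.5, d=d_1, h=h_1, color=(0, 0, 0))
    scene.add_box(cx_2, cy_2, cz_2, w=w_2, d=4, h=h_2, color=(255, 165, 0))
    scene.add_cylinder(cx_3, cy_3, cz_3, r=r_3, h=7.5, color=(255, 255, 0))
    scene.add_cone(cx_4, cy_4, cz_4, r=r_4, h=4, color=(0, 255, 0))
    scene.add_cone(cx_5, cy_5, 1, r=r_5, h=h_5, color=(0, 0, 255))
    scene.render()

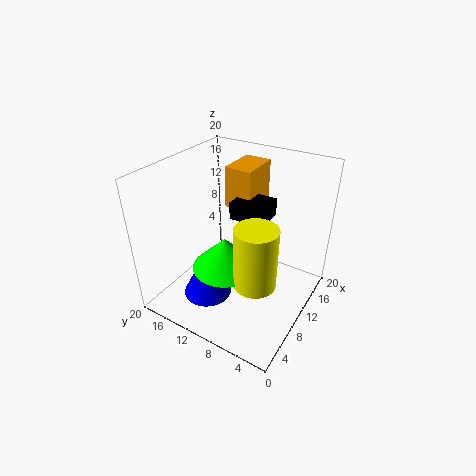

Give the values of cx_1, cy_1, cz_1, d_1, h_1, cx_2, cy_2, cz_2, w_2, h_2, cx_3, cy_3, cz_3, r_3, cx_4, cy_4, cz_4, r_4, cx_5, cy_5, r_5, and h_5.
cx_1 = 11, cy_1 = 7, cz_1 = 12, d_1 = 5, h_1 = 2.5, cx_2 = 13, cy_2 = 10, cz_2 = 12.5, w_2 = 6, h_2 = 6, cx_3 = 4, cy_3 = 4, cz_3 = 9, r_3 = 2.5, cx_4 = 4.5, cy_4 = 8.5, cz_4 = 9.5, r_4 = 4, cx_5 = 7, cy_5 = 13.5, r_5 = 3.5, h_5 = 7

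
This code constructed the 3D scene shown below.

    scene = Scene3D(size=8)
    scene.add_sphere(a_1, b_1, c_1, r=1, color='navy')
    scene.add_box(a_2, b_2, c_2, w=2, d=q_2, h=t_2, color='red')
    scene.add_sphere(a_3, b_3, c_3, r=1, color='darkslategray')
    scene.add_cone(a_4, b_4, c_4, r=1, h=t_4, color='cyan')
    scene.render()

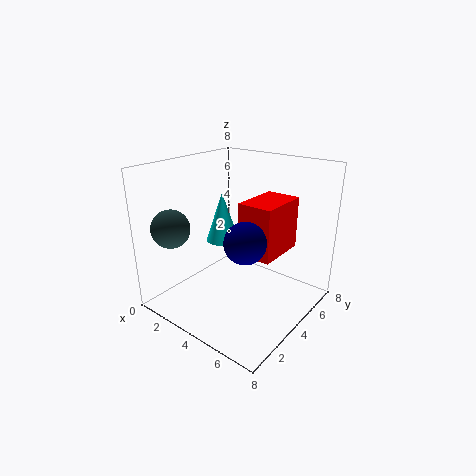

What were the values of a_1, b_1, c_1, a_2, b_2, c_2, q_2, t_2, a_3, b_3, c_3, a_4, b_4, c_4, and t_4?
a_1 = 6; b_1 = 2; c_1 = 5; a_2 = 4; b_2 = 4; c_2 = 3; q_2 = 3; t_2 = 3; a_3 = 2; b_3 = 1; c_3 = 5; a_4 = 2; b_4 = 5; c_4 = 3; t_4 = 3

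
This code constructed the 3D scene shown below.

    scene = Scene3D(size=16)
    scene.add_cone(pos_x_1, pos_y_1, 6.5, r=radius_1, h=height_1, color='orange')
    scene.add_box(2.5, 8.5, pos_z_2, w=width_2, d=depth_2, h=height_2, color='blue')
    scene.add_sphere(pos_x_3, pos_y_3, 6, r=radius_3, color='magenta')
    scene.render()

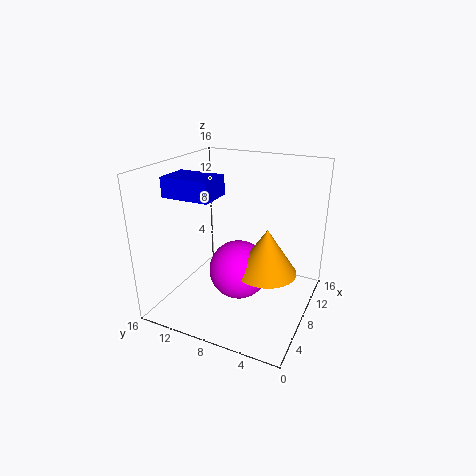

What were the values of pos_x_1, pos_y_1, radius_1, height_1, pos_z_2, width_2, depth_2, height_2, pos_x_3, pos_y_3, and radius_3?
pos_x_1 = 5, pos_y_1 = 3.5, radius_1 = 3, height_1 = 4.5, pos_z_2 = 13.5, width_2 = 3.5, depth_2 = 5, height_2 = 2, pos_x_3 = 5, pos_y_3 = 6.5, radius_3 = 3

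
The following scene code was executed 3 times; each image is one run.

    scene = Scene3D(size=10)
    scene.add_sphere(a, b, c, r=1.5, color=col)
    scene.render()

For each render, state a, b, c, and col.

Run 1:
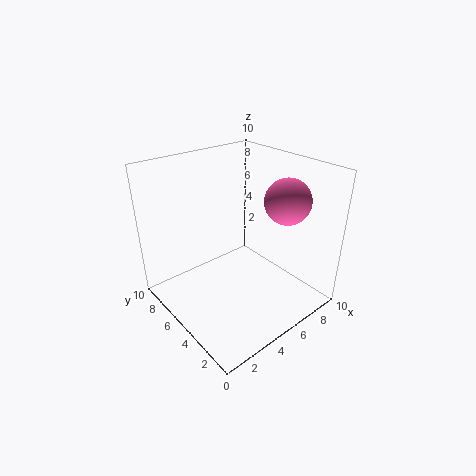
a = 7
b = 2.5
c = 8
col = 'hotpink'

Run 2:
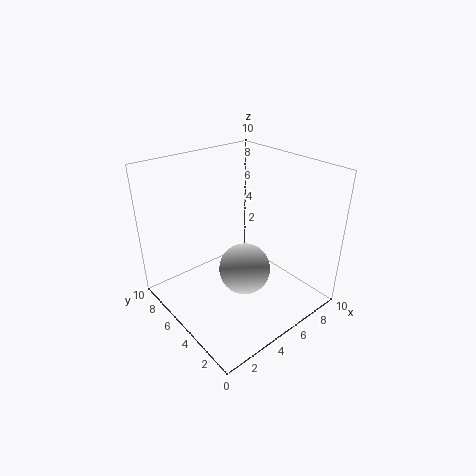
a = 3
b = 2
c = 5
col = 'lightgray'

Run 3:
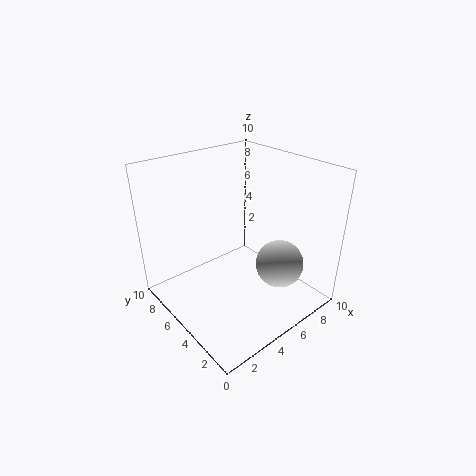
a = 5.5
b = 1.5
c = 4.5
col = 'lightgray'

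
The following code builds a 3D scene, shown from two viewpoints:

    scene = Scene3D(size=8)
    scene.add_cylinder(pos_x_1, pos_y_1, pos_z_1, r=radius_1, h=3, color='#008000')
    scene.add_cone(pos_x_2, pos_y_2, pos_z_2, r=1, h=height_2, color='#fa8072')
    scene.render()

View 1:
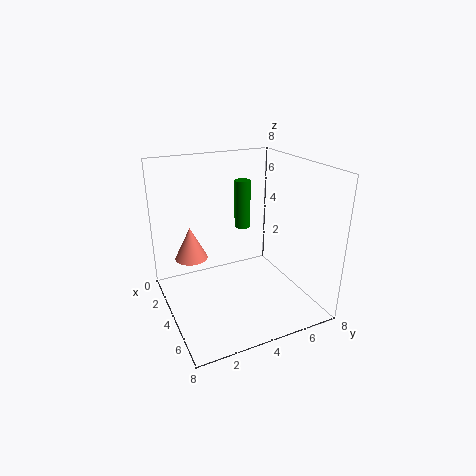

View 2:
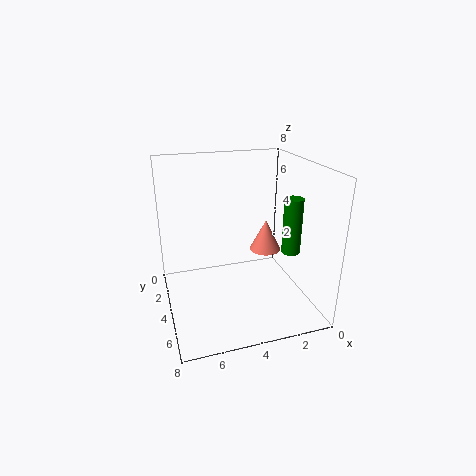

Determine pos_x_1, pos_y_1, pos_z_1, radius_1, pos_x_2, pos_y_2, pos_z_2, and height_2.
pos_x_1 = 1.5; pos_y_1 = 5.5; pos_z_1 = 3.5; radius_1 = 0.5; pos_x_2 = 1.5; pos_y_2 = 2; pos_z_2 = 2; height_2 = 2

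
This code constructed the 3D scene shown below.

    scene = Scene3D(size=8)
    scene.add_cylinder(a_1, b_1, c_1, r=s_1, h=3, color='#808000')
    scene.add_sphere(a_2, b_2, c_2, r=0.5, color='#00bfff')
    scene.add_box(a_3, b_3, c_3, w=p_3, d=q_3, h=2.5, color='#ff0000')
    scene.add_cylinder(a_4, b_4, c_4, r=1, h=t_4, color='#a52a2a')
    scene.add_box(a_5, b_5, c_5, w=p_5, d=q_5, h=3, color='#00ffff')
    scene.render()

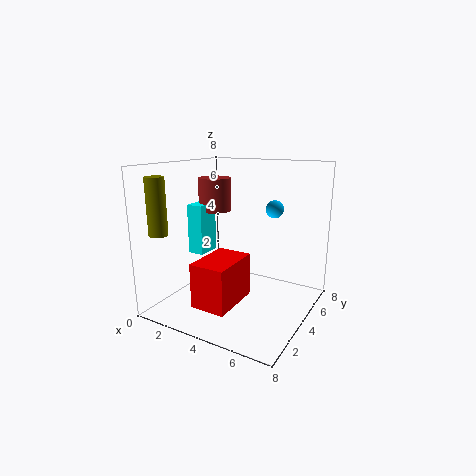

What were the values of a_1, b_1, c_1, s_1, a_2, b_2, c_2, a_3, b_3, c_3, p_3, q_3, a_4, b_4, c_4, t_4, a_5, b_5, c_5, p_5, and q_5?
a_1 = 1
b_1 = 1
c_1 = 4.5
s_1 = 0.5
a_2 = 5.5
b_2 = 5.5
c_2 = 5.5
a_3 = 2.5
b_3 = 1.5
c_3 = 0.5
p_3 = 2
q_3 = 3
a_4 = 1.5
b_4 = 5.5
c_4 = 5
t_4 = 2
a_5 = 0.5
b_5 = 4
c_5 = 2.5
p_5 = 1
q_5 = 1.5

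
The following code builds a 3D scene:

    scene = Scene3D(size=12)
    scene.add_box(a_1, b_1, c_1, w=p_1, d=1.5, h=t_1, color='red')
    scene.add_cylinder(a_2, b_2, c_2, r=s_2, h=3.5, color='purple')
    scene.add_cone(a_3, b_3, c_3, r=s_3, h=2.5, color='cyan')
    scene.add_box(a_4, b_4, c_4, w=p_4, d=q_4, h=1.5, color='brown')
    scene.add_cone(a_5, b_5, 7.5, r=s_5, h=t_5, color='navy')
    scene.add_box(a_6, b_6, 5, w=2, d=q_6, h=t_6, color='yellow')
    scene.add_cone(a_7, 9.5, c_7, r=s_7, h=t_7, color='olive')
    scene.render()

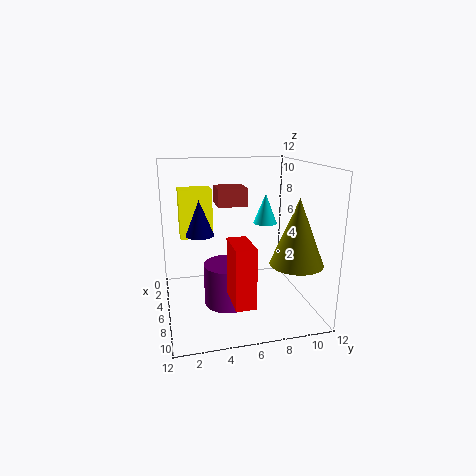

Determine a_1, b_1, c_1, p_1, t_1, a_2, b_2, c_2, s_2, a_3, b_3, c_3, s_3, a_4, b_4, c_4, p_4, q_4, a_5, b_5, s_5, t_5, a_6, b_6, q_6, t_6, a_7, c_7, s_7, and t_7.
a_1 = 8.5
b_1 = 4.5
c_1 = 2.5
p_1 = 3
t_1 = 4.5
a_2 = 6.5
b_2 = 5
c_2 = 0.5
s_2 = 2
a_3 = 5.5
b_3 = 8.5
c_3 = 7
s_3 = 1
a_4 = 3
b_4 = 4.5
c_4 = 8.5
p_4 = 2.5
q_4 = 2.5
a_5 = 9
b_5 = 2.5
s_5 = 1
t_5 = 2.5
a_6 = 0.5
b_6 = 1.5
q_6 = 3
t_6 = 4.5
a_7 = 10
c_7 = 5
s_7 = 2
t_7 = 5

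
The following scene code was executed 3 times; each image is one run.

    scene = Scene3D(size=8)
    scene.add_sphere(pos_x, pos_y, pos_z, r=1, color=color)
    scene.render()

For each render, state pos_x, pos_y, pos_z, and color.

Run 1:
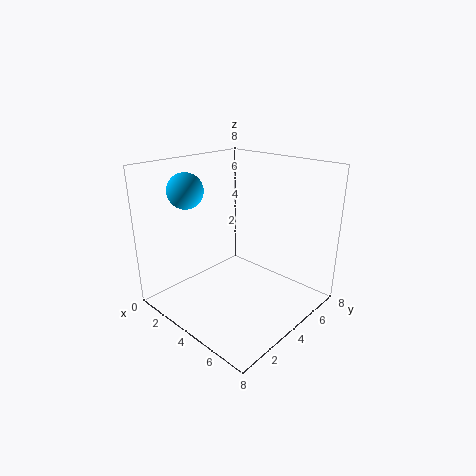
pos_x = 1.5; pos_y = 2.5; pos_z = 6.5; color = 'deepskyblue'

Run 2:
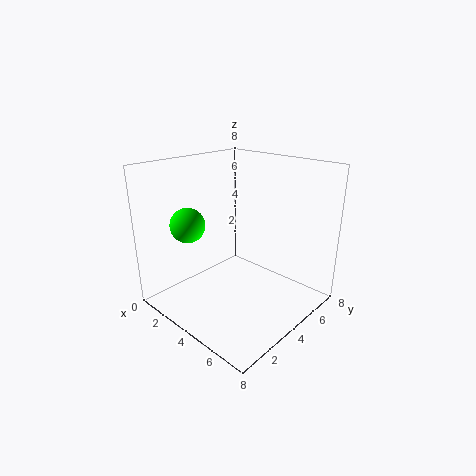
pos_x = 1.5; pos_y = 2.5; pos_z = 4.5; color = 'lime'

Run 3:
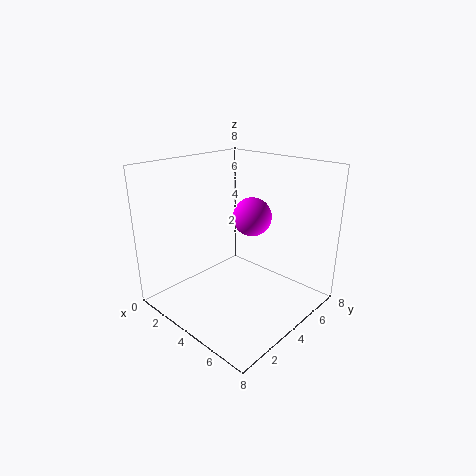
pos_x = 5; pos_y = 4; pos_z = 5.5; color = 'magenta'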